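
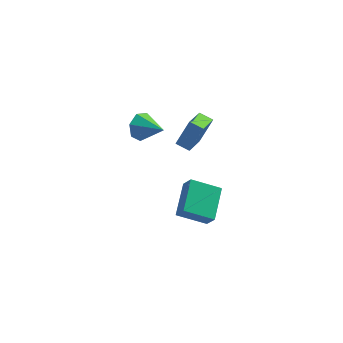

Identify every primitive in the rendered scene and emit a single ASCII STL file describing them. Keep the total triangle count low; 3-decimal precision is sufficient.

solid 
facet normal -0.904 0.091 0.419
outer loop
vertex -0.763 -3.825 -1.743
vertex -0.24 -2.006 -1.01
vertex -1.119 -3.374 -2.609
endloop
endfacet
facet normal -0.257 -0.896 -0.361
outer loop
vertex 0.48 -3.534 -3.35
vertex -0.763 -3.825 -1.743
vertex -1.119 -3.374 -2.609
endloop
endfacet
facet normal -0.903 0.090 0.419
outer loop
vertex -1.119 -3.374 -2.609
vertex -0.24 -2.006 -1.01
vertex -0.597 -1.554 -1.876
endloop
endfacet
facet normal -0.343 0.434 -0.833
outer loop
vertex -0.597 -1.554 -1.876
vertex 0.48 -3.534 -3.35
vertex -1.119 -3.374 -2.609
endloop
endfacet
facet normal 0.343 -0.434 0.833
outer loop
vertex -0.763 -3.825 -1.743
vertex 1.359 -2.166 -1.751
vertex -0.24 -2.006 -1.01
endloop
endfacet
facet normal -0.258 -0.896 -0.362
outer loop
vertex 0.837 -3.986 -2.484
vertex -0.763 -3.825 -1.743
vertex 0.48 -3.534 -3.35
endloop
endfacet
facet normal 0.342 -0.434 0.833
outer loop
vertex 0.837 -3.986 -2.484
vertex 1.359 -2.166 -1.751
vertex -0.763 -3.825 -1.743
endloop
endfacet
facet normal 0.257 0.896 0.362
outer loop
vertex -0.24 -2.006 -1.01
vertex 1.359 -2.166 -1.751
vertex -0.597 -1.554 -1.876
endloop
endfacet
facet normal -0.342 0.434 -0.833
outer loop
vertex 1.003 -1.715 -2.617
vertex 0.48 -3.534 -3.35
vertex -0.597 -1.554 -1.876
endloop
endfacet
facet normal 0.257 0.896 0.361
outer loop
vertex -0.597 -1.554 -1.876
vertex 1.359 -2.166 -1.751
vertex 1.003 -1.715 -2.617
endloop
endfacet
facet normal 0.903 -0.091 -0.420
outer loop
vertex 1.003 -1.715 -2.617
vertex 0.837 -3.986 -2.484
vertex 0.48 -3.534 -3.35
endloop
endfacet
facet normal 0.904 -0.091 -0.419
outer loop
vertex 1.359 -2.166 -1.751
vertex 0.837 -3.986 -2.484
vertex 1.003 -1.715 -2.617
endloop
endfacet
facet normal -0.455 -0.268 -0.849
outer loop
vertex -0.692 2.844 -2.917
vertex -0.012 4.471 -3.795
vertex 0.03 2.408 -3.166
endloop
endfacet
facet normal -0.345 -0.826 0.445
outer loop
vertex 0.812 2.869 -1.705
vertex -0.692 2.844 -2.917
vertex 0.03 2.408 -3.166
endloop
endfacet
facet normal -0.454 -0.268 -0.849
outer loop
vertex 0.03 2.408 -3.166
vertex -0.012 4.471 -3.795
vertex 0.711 4.035 -4.044
endloop
endfacet
facet normal 0.821 -0.496 -0.283
outer loop
vertex 0.711 4.035 -4.044
vertex 0.812 2.869 -1.705
vertex 0.03 2.408 -3.166
endloop
endfacet
facet normal -0.821 0.496 0.283
outer loop
vertex -0.692 2.844 -2.917
vertex 0.77 4.932 -2.334
vertex -0.012 4.471 -3.795
endloop
endfacet
facet normal -0.345 -0.826 0.445
outer loop
vertex 0.089 3.305 -1.456
vertex -0.692 2.844 -2.917
vertex 0.812 2.869 -1.705
endloop
endfacet
facet normal -0.821 0.496 0.282
outer loop
vertex 0.089 3.305 -1.456
vertex 0.77 4.932 -2.334
vertex -0.692 2.844 -2.917
endloop
endfacet
facet normal 0.345 0.826 -0.445
outer loop
vertex -0.012 4.471 -3.795
vertex 0.77 4.932 -2.334
vertex 0.711 4.035 -4.044
endloop
endfacet
facet normal 0.821 -0.496 -0.283
outer loop
vertex 1.492 4.496 -2.583
vertex 0.812 2.869 -1.705
vertex 0.711 4.035 -4.044
endloop
endfacet
facet normal 0.345 0.826 -0.445
outer loop
vertex 0.711 4.035 -4.044
vertex 0.77 4.932 -2.334
vertex 1.492 4.496 -2.583
endloop
endfacet
facet normal 0.454 0.268 0.849
outer loop
vertex 1.492 4.496 -2.583
vertex 0.089 3.305 -1.456
vertex 0.812 2.869 -1.705
endloop
endfacet
facet normal 0.455 0.268 0.849
outer loop
vertex 0.77 4.932 -2.334
vertex 0.089 3.305 -1.456
vertex 1.492 4.496 -2.583
endloop
endfacet
facet normal -0.680 0.619 -0.393
outer loop
vertex -2.034 3.765 -2.944
vertex -2.515 3.742 -2.148
vertex -1.837 4.327 -2.4
endloop
endfacet
facet normal 0.919 0.055 -0.390
outer loop
vertex -2.034 3.765 -2.944
vertex -1.837 4.327 -2.4
vertex -1.345 2.678 -1.472
endloop
endfacet
facet normal -0.680 0.619 -0.393
outer loop
vertex -1.837 4.327 -2.4
vertex -2.515 3.742 -2.148
vertex -2.15 4.449 -1.666
endloop
endfacet
facet normal 0.857 0.422 0.295
outer loop
vertex -1.837 4.327 -2.4
vertex -2.15 4.449 -1.666
vertex -1.345 2.678 -1.472
endloop
endfacet
facet normal -0.680 0.619 -0.393
outer loop
vertex -2.15 4.449 -1.666
vertex -2.515 3.742 -2.148
vertex -2.738 4.039 -1.295
endloop
endfacet
facet normal 0.374 0.267 0.888
outer loop
vertex -2.15 4.449 -1.666
vertex -2.738 4.039 -1.295
vertex -1.345 2.678 -1.472
endloop
endfacet
facet normal -0.680 0.619 -0.393
outer loop
vertex -2.738 4.039 -1.295
vertex -2.515 3.742 -2.148
vertex -3.158 3.405 -1.567
endloop
endfacet
facet normal -0.167 -0.293 0.941
outer loop
vertex -2.738 4.039 -1.295
vertex -3.158 3.405 -1.567
vertex -1.345 2.678 -1.472
endloop
endfacet
facet normal -0.680 0.619 -0.393
outer loop
vertex -3.158 3.405 -1.567
vertex -2.515 3.742 -2.148
vertex -3.093 3.026 -2.276
endloop
endfacet
facet normal -0.357 -0.837 0.415
outer loop
vertex -3.158 3.405 -1.567
vertex -3.093 3.026 -2.276
vertex -1.345 2.678 -1.472
endloop
endfacet
facet normal -0.680 0.619 -0.393
outer loop
vertex -3.093 3.026 -2.276
vertex -2.515 3.742 -2.148
vertex -2.593 3.186 -2.889
endloop
endfacet
facet normal -0.055 -0.954 -0.294
outer loop
vertex -3.093 3.026 -2.276
vertex -2.593 3.186 -2.889
vertex -1.345 2.678 -1.472
endloop
endfacet
facet normal -0.680 0.619 -0.393
outer loop
vertex -2.593 3.186 -2.889
vertex -2.515 3.742 -2.148
vertex -2.034 3.765 -2.944
endloop
endfacet
facet normal 0.513 -0.558 -0.652
outer loop
vertex -2.593 3.186 -2.889
vertex -2.034 3.765 -2.944
vertex -1.345 2.678 -1.472
endloop
endfacet

endsolid


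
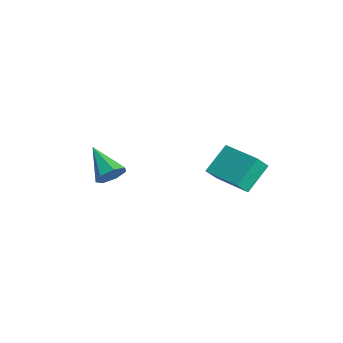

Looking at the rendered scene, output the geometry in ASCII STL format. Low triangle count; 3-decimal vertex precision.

solid 
facet normal -0.939 -0.330 -0.097
outer loop
vertex 1.133 1.395 1.753
vertex 0.576 2.653 2.867
vertex 0.995 2.016 0.982
endloop
endfacet
facet normal 0.315 -0.711 -0.629
outer loop
vertex 3.024 2.727 1.193
vertex 1.133 1.395 1.753
vertex 0.995 2.016 0.982
endloop
endfacet
facet normal -0.939 -0.328 -0.098
outer loop
vertex 0.995 2.016 0.982
vertex 0.576 2.653 2.867
vertex 0.439 3.275 2.095
endloop
endfacet
facet normal -0.137 0.621 -0.771
outer loop
vertex 0.439 3.275 2.095
vertex 3.024 2.727 1.193
vertex 0.995 2.016 0.982
endloop
endfacet
facet normal 0.138 -0.622 0.771
outer loop
vertex 1.133 1.395 1.753
vertex 2.605 3.364 3.078
vertex 0.576 2.653 2.867
endloop
endfacet
facet normal 0.315 -0.711 -0.629
outer loop
vertex 3.161 2.105 1.965
vertex 1.133 1.395 1.753
vertex 3.024 2.727 1.193
endloop
endfacet
facet normal 0.137 -0.621 0.771
outer loop
vertex 3.161 2.105 1.965
vertex 2.605 3.364 3.078
vertex 1.133 1.395 1.753
endloop
endfacet
facet normal -0.315 0.711 0.629
outer loop
vertex 0.576 2.653 2.867
vertex 2.605 3.364 3.078
vertex 0.439 3.275 2.095
endloop
endfacet
facet normal -0.137 0.622 -0.771
outer loop
vertex 2.467 3.985 2.307
vertex 3.024 2.727 1.193
vertex 0.439 3.275 2.095
endloop
endfacet
facet normal -0.315 0.711 0.629
outer loop
vertex 0.439 3.275 2.095
vertex 2.605 3.364 3.078
vertex 2.467 3.985 2.307
endloop
endfacet
facet normal 0.939 0.329 0.098
outer loop
vertex 2.467 3.985 2.307
vertex 3.161 2.105 1.965
vertex 3.024 2.727 1.193
endloop
endfacet
facet normal 0.939 0.329 0.097
outer loop
vertex 2.605 3.364 3.078
vertex 3.161 2.105 1.965
vertex 2.467 3.985 2.307
endloop
endfacet
facet normal 0.855 0.159 -0.494
outer loop
vertex -2.629 -1.785 0.14
vertex -3.058 -1.758 -0.594
vertex -2.871 -1.119 -0.065
endloop
endfacet
facet normal 0.076 0.318 0.945
outer loop
vertex -2.629 -1.785 0.14
vertex -2.871 -1.119 -0.065
vertex -4.802 -2.082 0.414
endloop
endfacet
facet normal 0.854 0.159 -0.495
outer loop
vertex -2.871 -1.119 -0.065
vertex -3.058 -1.758 -0.594
vertex -3.254 -0.934 -0.667
endloop
endfacet
facet normal -0.306 0.838 0.452
outer loop
vertex -2.871 -1.119 -0.065
vertex -3.254 -0.934 -0.667
vertex -4.802 -2.082 0.414
endloop
endfacet
facet normal 0.855 0.160 -0.493
outer loop
vertex -3.254 -0.934 -0.667
vertex -3.058 -1.758 -0.594
vertex -3.489 -1.369 -1.215
endloop
endfacet
facet normal -0.684 0.685 -0.251
outer loop
vertex -3.254 -0.934 -0.667
vertex -3.489 -1.369 -1.215
vertex -4.802 -2.082 0.414
endloop
endfacet
facet normal 0.855 0.159 -0.494
outer loop
vertex -3.489 -1.369 -1.215
vertex -3.058 -1.758 -0.594
vertex -3.399 -2.097 -1.294
endloop
endfacet
facet normal -0.773 -0.027 -0.634
outer loop
vertex -3.489 -1.369 -1.215
vertex -3.399 -2.097 -1.294
vertex -4.802 -2.082 0.414
endloop
endfacet
facet normal 0.855 0.159 -0.493
outer loop
vertex -3.399 -2.097 -1.294
vertex -3.058 -1.758 -0.594
vertex -3.053 -2.569 -0.846
endloop
endfacet
facet normal -0.506 -0.759 -0.409
outer loop
vertex -3.399 -2.097 -1.294
vertex -3.053 -2.569 -0.846
vertex -4.802 -2.082 0.414
endloop
endfacet
facet normal 0.855 0.159 -0.494
outer loop
vertex -3.053 -2.569 -0.846
vertex -3.058 -1.758 -0.594
vertex -2.71 -2.431 -0.208
endloop
endfacet
facet normal -0.085 -0.963 0.254
outer loop
vertex -3.053 -2.569 -0.846
vertex -2.71 -2.431 -0.208
vertex -4.802 -2.082 0.414
endloop
endfacet
facet normal 0.855 0.159 -0.494
outer loop
vertex -2.71 -2.431 -0.208
vertex -3.058 -1.758 -0.594
vertex -2.629 -1.785 0.14
endloop
endfacet
facet normal 0.174 -0.484 0.858
outer loop
vertex -2.71 -2.431 -0.208
vertex -2.629 -1.785 0.14
vertex -4.802 -2.082 0.414
endloop
endfacet

endsolid


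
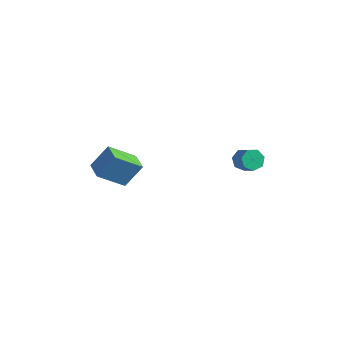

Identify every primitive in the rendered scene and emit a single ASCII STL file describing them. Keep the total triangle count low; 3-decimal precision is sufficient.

solid 
facet normal -0.687 0.360 -0.631
outer loop
vertex 3.703 -0.527 2.771
vertex 3.262 -0.682 3.163
vertex 3.571 -0.157 3.126
endloop
endfacet
facet normal 0.682 0.618 -0.391
outer loop
vertex 3.703 -0.527 2.771
vertex 3.571 -0.157 3.126
vertex 4.459 -0.923 3.465
endloop
endfacet
facet normal 0.682 0.619 -0.389
outer loop
vertex 4.459 -0.923 3.465
vertex 3.571 -0.157 3.126
vertex 4.327 -0.554 3.82
endloop
endfacet
facet normal 0.687 -0.361 0.631
outer loop
vertex 4.459 -0.923 3.465
vertex 4.327 -0.554 3.82
vertex 4.018 -1.078 3.857
endloop
endfacet
facet normal -0.687 0.360 -0.631
outer loop
vertex 3.571 -0.157 3.126
vertex 3.262 -0.682 3.163
vertex 3.206 -0.182 3.509
endloop
endfacet
facet normal 0.231 0.931 0.281
outer loop
vertex 3.571 -0.157 3.126
vertex 3.206 -0.182 3.509
vertex 4.327 -0.554 3.82
endloop
endfacet
facet normal 0.231 0.931 0.281
outer loop
vertex 4.327 -0.554 3.82
vertex 3.206 -0.182 3.509
vertex 3.962 -0.579 4.203
endloop
endfacet
facet normal 0.687 -0.360 0.631
outer loop
vertex 4.327 -0.554 3.82
vertex 3.962 -0.579 4.203
vertex 4.018 -1.078 3.857
endloop
endfacet
facet normal -0.689 0.359 -0.630
outer loop
vertex 3.206 -0.182 3.509
vertex 3.262 -0.682 3.163
vertex 2.884 -0.584 3.632
endloop
endfacet
facet normal -0.395 0.543 0.741
outer loop
vertex 3.206 -0.182 3.509
vertex 2.884 -0.584 3.632
vertex 3.962 -0.579 4.203
endloop
endfacet
facet normal -0.395 0.543 0.741
outer loop
vertex 3.962 -0.579 4.203
vertex 2.884 -0.584 3.632
vertex 3.64 -0.98 4.325
endloop
endfacet
facet normal 0.687 -0.360 0.631
outer loop
vertex 3.962 -0.579 4.203
vertex 3.64 -0.98 4.325
vertex 4.018 -1.078 3.857
endloop
endfacet
facet normal -0.688 0.361 -0.630
outer loop
vertex 2.884 -0.584 3.632
vertex 3.262 -0.682 3.163
vertex 2.846 -1.059 3.401
endloop
endfacet
facet normal -0.723 -0.255 0.643
outer loop
vertex 2.884 -0.584 3.632
vertex 2.846 -1.059 3.401
vertex 3.64 -0.98 4.325
endloop
endfacet
facet normal -0.723 -0.253 0.643
outer loop
vertex 3.64 -0.98 4.325
vertex 2.846 -1.059 3.401
vertex 3.602 -1.455 4.095
endloop
endfacet
facet normal 0.687 -0.360 0.631
outer loop
vertex 3.64 -0.98 4.325
vertex 3.602 -1.455 4.095
vertex 4.018 -1.078 3.857
endloop
endfacet
facet normal -0.687 0.360 -0.631
outer loop
vertex 2.846 -1.059 3.401
vertex 3.262 -0.682 3.163
vertex 3.121 -1.25 2.992
endloop
endfacet
facet normal -0.507 -0.860 0.061
outer loop
vertex 2.846 -1.059 3.401
vertex 3.121 -1.25 2.992
vertex 3.602 -1.455 4.095
endloop
endfacet
facet normal -0.506 -0.860 0.061
outer loop
vertex 3.602 -1.455 4.095
vertex 3.121 -1.25 2.992
vertex 3.877 -1.646 3.685
endloop
endfacet
facet normal 0.688 -0.361 0.630
outer loop
vertex 3.602 -1.455 4.095
vertex 3.877 -1.646 3.685
vertex 4.018 -1.078 3.857
endloop
endfacet
facet normal -0.687 0.360 -0.630
outer loop
vertex 3.121 -1.25 2.992
vertex 3.262 -0.682 3.163
vertex 3.503 -1.013 2.711
endloop
endfacet
facet normal 0.091 -0.819 -0.567
outer loop
vertex 3.121 -1.25 2.992
vertex 3.503 -1.013 2.711
vertex 3.877 -1.646 3.685
endloop
endfacet
facet normal 0.090 -0.819 -0.567
outer loop
vertex 3.877 -1.646 3.685
vertex 3.503 -1.013 2.711
vertex 4.259 -1.41 3.405
endloop
endfacet
facet normal 0.686 -0.361 0.631
outer loop
vertex 3.877 -1.646 3.685
vertex 4.259 -1.41 3.405
vertex 4.018 -1.078 3.857
endloop
endfacet
facet normal -0.687 0.361 -0.631
outer loop
vertex 3.503 -1.013 2.711
vertex 3.262 -0.682 3.163
vertex 3.703 -0.527 2.771
endloop
endfacet
facet normal 0.620 -0.161 -0.768
outer loop
vertex 3.503 -1.013 2.711
vertex 3.703 -0.527 2.771
vertex 4.259 -1.41 3.405
endloop
endfacet
facet normal 0.621 -0.160 -0.768
outer loop
vertex 4.259 -1.41 3.405
vertex 3.703 -0.527 2.771
vertex 4.459 -0.923 3.465
endloop
endfacet
facet normal 0.687 -0.360 0.631
outer loop
vertex 4.259 -1.41 3.405
vertex 4.459 -0.923 3.465
vertex 4.018 -1.078 3.857
endloop
endfacet
facet normal -0.796 0.603 -0.050
outer loop
vertex -3.067 -2.893 2.739
vertex -2.178 -1.815 1.589
vertex -3.59 -3.678 1.599
endloop
endfacet
facet normal -0.491 -0.596 0.636
outer loop
vertex -2.762 -4.305 1.651
vertex -3.067 -2.893 2.739
vertex -3.59 -3.678 1.599
endloop
endfacet
facet normal -0.796 0.603 -0.050
outer loop
vertex -3.59 -3.678 1.599
vertex -2.178 -1.815 1.589
vertex -2.701 -2.6 0.449
endloop
endfacet
facet normal -0.353 -0.531 -0.770
outer loop
vertex -2.701 -2.6 0.449
vertex -2.762 -4.305 1.651
vertex -3.59 -3.678 1.599
endloop
endfacet
facet normal 0.353 0.531 0.770
outer loop
vertex -3.067 -2.893 2.739
vertex -1.35 -2.442 1.641
vertex -2.178 -1.815 1.589
endloop
endfacet
facet normal -0.491 -0.596 0.636
outer loop
vertex -2.239 -3.52 2.791
vertex -3.067 -2.893 2.739
vertex -2.762 -4.305 1.651
endloop
endfacet
facet normal 0.353 0.531 0.770
outer loop
vertex -2.239 -3.52 2.791
vertex -1.35 -2.442 1.641
vertex -3.067 -2.893 2.739
endloop
endfacet
facet normal 0.491 0.596 -0.636
outer loop
vertex -2.178 -1.815 1.589
vertex -1.35 -2.442 1.641
vertex -2.701 -2.6 0.449
endloop
endfacet
facet normal -0.353 -0.531 -0.770
outer loop
vertex -1.873 -3.227 0.501
vertex -2.762 -4.305 1.651
vertex -2.701 -2.6 0.449
endloop
endfacet
facet normal 0.491 0.596 -0.636
outer loop
vertex -2.701 -2.6 0.449
vertex -1.35 -2.442 1.641
vertex -1.873 -3.227 0.501
endloop
endfacet
facet normal 0.796 -0.603 0.050
outer loop
vertex -1.873 -3.227 0.501
vertex -2.239 -3.52 2.791
vertex -2.762 -4.305 1.651
endloop
endfacet
facet normal 0.796 -0.603 0.050
outer loop
vertex -1.35 -2.442 1.641
vertex -2.239 -3.52 2.791
vertex -1.873 -3.227 0.501
endloop
endfacet

endsolid


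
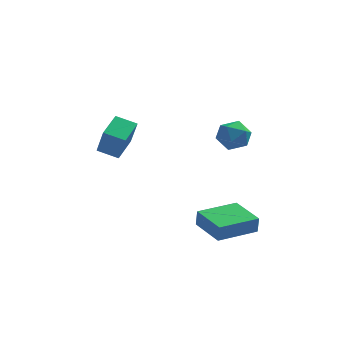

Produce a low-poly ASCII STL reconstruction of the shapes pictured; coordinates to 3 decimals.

solid 
facet normal -0.153 0.836 0.527
outer loop
vertex 2.129 -0.084 2.488
vertex 1.409 -0.5 2.94
vertex 2.286 -0.561 3.291
endloop
endfacet
facet normal 0.537 0.767 0.351
outer loop
vertex 2.129 -0.084 2.488
vertex 2.286 -0.561 3.291
vertex 2.886 -0.648 2.564
endloop
endfacet
facet normal 0.580 0.730 -0.360
outer loop
vertex 2.129 -0.084 2.488
vertex 2.886 -0.648 2.564
vertex 2.38 -0.64 1.765
endloop
endfacet
facet normal -0.082 0.776 -0.625
outer loop
vertex 2.129 -0.084 2.488
vertex 2.38 -0.64 1.765
vertex 1.467 -0.549 1.997
endloop
endfacet
facet normal -0.534 0.842 -0.077
outer loop
vertex 2.129 -0.084 2.488
vertex 1.467 -0.549 1.997
vertex 1.409 -0.5 2.94
endloop
endfacet
facet normal 0.771 0.149 0.619
outer loop
vertex 2.886 -0.648 2.564
vertex 2.286 -0.561 3.291
vertex 2.633 -1.411 3.063
endloop
endfacet
facet normal -0.343 0.261 0.902
outer loop
vertex 2.286 -0.561 3.291
vertex 1.409 -0.5 2.94
vertex 1.72 -1.32 3.295
endloop
endfacet
facet normal -0.960 0.270 -0.073
outer loop
vertex 1.409 -0.5 2.94
vertex 1.467 -0.549 1.997
vertex 1.214 -1.312 2.496
endloop
endfacet
facet normal -0.227 0.165 -0.960
outer loop
vertex 1.467 -0.549 1.997
vertex 2.38 -0.64 1.765
vertex 1.814 -1.399 1.769
endloop
endfacet
facet normal 0.842 0.089 -0.532
outer loop
vertex 2.38 -0.64 1.765
vertex 2.886 -0.648 2.564
vertex 2.691 -1.46 2.12
endloop
endfacet
facet normal 0.082 -0.776 0.625
outer loop
vertex 1.971 -1.876 2.572
vertex 2.633 -1.411 3.063
vertex 1.72 -1.32 3.295
endloop
endfacet
facet normal -0.580 -0.730 0.360
outer loop
vertex 1.971 -1.876 2.572
vertex 1.72 -1.32 3.295
vertex 1.214 -1.312 2.496
endloop
endfacet
facet normal -0.537 -0.767 -0.351
outer loop
vertex 1.971 -1.876 2.572
vertex 1.214 -1.312 2.496
vertex 1.814 -1.399 1.769
endloop
endfacet
facet normal 0.153 -0.836 -0.527
outer loop
vertex 1.971 -1.876 2.572
vertex 1.814 -1.399 1.769
vertex 2.691 -1.46 2.12
endloop
endfacet
facet normal 0.534 -0.842 0.077
outer loop
vertex 1.971 -1.876 2.572
vertex 2.691 -1.46 2.12
vertex 2.633 -1.411 3.063
endloop
endfacet
facet normal 0.227 -0.165 0.960
outer loop
vertex 1.72 -1.32 3.295
vertex 2.633 -1.411 3.063
vertex 2.286 -0.561 3.291
endloop
endfacet
facet normal -0.842 -0.089 0.532
outer loop
vertex 1.214 -1.312 2.496
vertex 1.72 -1.32 3.295
vertex 1.409 -0.5 2.94
endloop
endfacet
facet normal -0.771 -0.149 -0.619
outer loop
vertex 1.814 -1.399 1.769
vertex 1.214 -1.312 2.496
vertex 1.467 -0.549 1.997
endloop
endfacet
facet normal 0.343 -0.261 -0.902
outer loop
vertex 2.691 -1.46 2.12
vertex 1.814 -1.399 1.769
vertex 2.38 -0.64 1.765
endloop
endfacet
facet normal 0.960 -0.270 0.073
outer loop
vertex 2.633 -1.411 3.063
vertex 2.691 -1.46 2.12
vertex 2.886 -0.648 2.564
endloop
endfacet
facet normal -0.925 0.220 0.311
outer loop
vertex -4.265 0.46 1.753
vertex -3.781 1.907 2.167
vertex -4.65 1.034 0.2
endloop
endfacet
facet normal -0.307 -0.915 -0.262
outer loop
vertex -3.559 0.773 -0.167
vertex -4.265 0.46 1.753
vertex -4.65 1.034 0.2
endloop
endfacet
facet normal -0.925 0.221 0.310
outer loop
vertex -4.65 1.034 0.2
vertex -3.781 1.907 2.167
vertex -4.166 2.48 0.613
endloop
endfacet
facet normal -0.227 0.337 -0.914
outer loop
vertex -4.166 2.48 0.613
vertex -3.559 0.773 -0.167
vertex -4.65 1.034 0.2
endloop
endfacet
facet normal 0.227 -0.337 0.914
outer loop
vertex -4.265 0.46 1.753
vertex -2.69 1.646 1.8
vertex -3.781 1.907 2.167
endloop
endfacet
facet normal -0.306 -0.915 -0.262
outer loop
vertex -3.174 0.2 1.387
vertex -4.265 0.46 1.753
vertex -3.559 0.773 -0.167
endloop
endfacet
facet normal 0.226 -0.337 0.914
outer loop
vertex -3.174 0.2 1.387
vertex -2.69 1.646 1.8
vertex -4.265 0.46 1.753
endloop
endfacet
facet normal 0.307 0.915 0.261
outer loop
vertex -3.781 1.907 2.167
vertex -2.69 1.646 1.8
vertex -4.166 2.48 0.613
endloop
endfacet
facet normal -0.226 0.337 -0.914
outer loop
vertex -3.075 2.22 0.247
vertex -3.559 0.773 -0.167
vertex -4.166 2.48 0.613
endloop
endfacet
facet normal 0.306 0.915 0.262
outer loop
vertex -4.166 2.48 0.613
vertex -2.69 1.646 1.8
vertex -3.075 2.22 0.247
endloop
endfacet
facet normal 0.925 -0.220 -0.310
outer loop
vertex -3.075 2.22 0.247
vertex -3.174 0.2 1.387
vertex -3.559 0.773 -0.167
endloop
endfacet
facet normal 0.925 -0.221 -0.311
outer loop
vertex -2.69 1.646 1.8
vertex -3.174 0.2 1.387
vertex -3.075 2.22 0.247
endloop
endfacet
facet normal -0.565 0.824 0.051
outer loop
vertex 0.432 -3.09 -1.5
vertex 2.242 -1.843 -1.596
vertex 0.374 -3.075 -2.388
endloop
endfacet
facet normal -0.823 -0.567 0.044
outer loop
vertex 1.458 -4.657 -2.484
vertex 0.432 -3.09 -1.5
vertex 0.374 -3.075 -2.388
endloop
endfacet
facet normal -0.565 0.824 0.050
outer loop
vertex 0.374 -3.075 -2.388
vertex 2.242 -1.843 -1.596
vertex 2.184 -1.829 -2.484
endloop
endfacet
facet normal -0.064 0.017 -0.998
outer loop
vertex 2.184 -1.829 -2.484
vertex 1.458 -4.657 -2.484
vertex 0.374 -3.075 -2.388
endloop
endfacet
facet normal 0.064 -0.016 0.998
outer loop
vertex 0.432 -3.09 -1.5
vertex 3.326 -3.425 -1.692
vertex 2.242 -1.843 -1.596
endloop
endfacet
facet normal -0.823 -0.567 0.045
outer loop
vertex 1.516 -4.671 -1.596
vertex 0.432 -3.09 -1.5
vertex 1.458 -4.657 -2.484
endloop
endfacet
facet normal 0.064 -0.017 0.998
outer loop
vertex 1.516 -4.671 -1.596
vertex 3.326 -3.425 -1.692
vertex 0.432 -3.09 -1.5
endloop
endfacet
facet normal 0.823 0.567 -0.045
outer loop
vertex 2.242 -1.843 -1.596
vertex 3.326 -3.425 -1.692
vertex 2.184 -1.829 -2.484
endloop
endfacet
facet normal -0.064 0.017 -0.998
outer loop
vertex 3.268 -3.41 -2.58
vertex 1.458 -4.657 -2.484
vertex 2.184 -1.829 -2.484
endloop
endfacet
facet normal 0.823 0.567 -0.044
outer loop
vertex 2.184 -1.829 -2.484
vertex 3.326 -3.425 -1.692
vertex 3.268 -3.41 -2.58
endloop
endfacet
facet normal 0.565 -0.824 -0.050
outer loop
vertex 3.268 -3.41 -2.58
vertex 1.516 -4.671 -1.596
vertex 1.458 -4.657 -2.484
endloop
endfacet
facet normal 0.564 -0.824 -0.051
outer loop
vertex 3.326 -3.425 -1.692
vertex 1.516 -4.671 -1.596
vertex 3.268 -3.41 -2.58
endloop
endfacet

endsolid


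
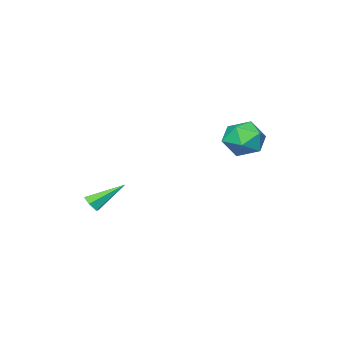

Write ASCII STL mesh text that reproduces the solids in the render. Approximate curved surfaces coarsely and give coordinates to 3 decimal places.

solid 
facet normal 0.661 -0.478 -0.578
outer loop
vertex 4.359 -2.508 -3.131
vertex 4.088 -2.341 -3.579
vertex 4.493 -2.032 -3.371
endloop
endfacet
facet normal 0.531 0.258 0.807
outer loop
vertex 4.359 -2.508 -3.131
vertex 4.493 -2.032 -3.371
vertex 2.812 -1.419 -2.461
endloop
endfacet
facet normal 0.661 -0.476 -0.580
outer loop
vertex 4.493 -2.032 -3.371
vertex 4.088 -2.341 -3.579
vertex 4.221 -1.864 -3.819
endloop
endfacet
facet normal 0.391 0.914 0.106
outer loop
vertex 4.493 -2.032 -3.371
vertex 4.221 -1.864 -3.819
vertex 2.812 -1.419 -2.461
endloop
endfacet
facet normal 0.661 -0.476 -0.580
outer loop
vertex 4.221 -1.864 -3.819
vertex 4.088 -2.341 -3.579
vertex 3.816 -2.173 -4.027
endloop
endfacet
facet normal -0.299 0.771 -0.563
outer loop
vertex 4.221 -1.864 -3.819
vertex 3.816 -2.173 -4.027
vertex 2.812 -1.419 -2.461
endloop
endfacet
facet normal 0.660 -0.478 -0.580
outer loop
vertex 3.816 -2.173 -4.027
vertex 4.088 -2.341 -3.579
vertex 3.683 -2.649 -3.786
endloop
endfacet
facet normal -0.848 -0.031 -0.529
outer loop
vertex 3.816 -2.173 -4.027
vertex 3.683 -2.649 -3.786
vertex 2.812 -1.419 -2.461
endloop
endfacet
facet normal 0.660 -0.479 -0.579
outer loop
vertex 3.683 -2.649 -3.786
vertex 4.088 -2.341 -3.579
vertex 3.954 -2.817 -3.338
endloop
endfacet
facet normal -0.708 -0.685 0.171
outer loop
vertex 3.683 -2.649 -3.786
vertex 3.954 -2.817 -3.338
vertex 2.812 -1.419 -2.461
endloop
endfacet
facet normal 0.661 -0.479 -0.578
outer loop
vertex 3.954 -2.817 -3.338
vertex 4.088 -2.341 -3.579
vertex 4.359 -2.508 -3.131
endloop
endfacet
facet normal -0.017 -0.541 0.841
outer loop
vertex 3.954 -2.817 -3.338
vertex 4.359 -2.508 -3.131
vertex 2.812 -1.419 -2.461
endloop
endfacet
facet normal 0.045 -0.369 0.928
outer loop
vertex -1.665 1.304 0.741
vertex -2.816 1.186 0.75
vertex -2.149 0.32 0.373
endloop
endfacet
facet normal 0.639 -0.525 0.563
outer loop
vertex -1.665 1.304 0.741
vertex -2.149 0.32 0.373
vertex -1.26 0.78 -0.207
endloop
endfacet
facet normal 0.933 0.090 0.349
outer loop
vertex -1.665 1.304 0.741
vertex -1.26 0.78 -0.207
vertex -1.378 1.931 -0.188
endloop
endfacet
facet normal 0.522 0.624 0.582
outer loop
vertex -1.665 1.304 0.741
vertex -1.378 1.931 -0.188
vertex -2.339 2.182 0.404
endloop
endfacet
facet normal -0.027 0.340 0.940
outer loop
vertex -1.665 1.304 0.741
vertex -2.339 2.182 0.404
vertex -2.816 1.186 0.75
endloop
endfacet
facet normal 0.450 -0.893 -0.019
outer loop
vertex -1.26 0.78 -0.207
vertex -2.149 0.32 0.373
vertex -2.161 0.338 -0.784
endloop
endfacet
facet normal -0.510 -0.642 0.573
outer loop
vertex -2.149 0.32 0.373
vertex -2.816 1.186 0.75
vertex -3.122 0.589 -0.192
endloop
endfacet
facet normal -0.627 0.506 0.592
outer loop
vertex -2.816 1.186 0.75
vertex -2.339 2.182 0.404
vertex -3.24 1.74 -0.173
endloop
endfacet
facet normal 0.260 0.966 0.012
outer loop
vertex -2.339 2.182 0.404
vertex -1.378 1.931 -0.188
vertex -2.351 2.2 -0.753
endloop
endfacet
facet normal 0.926 0.101 -0.365
outer loop
vertex -1.378 1.931 -0.188
vertex -1.26 0.78 -0.207
vertex -1.684 1.334 -1.13
endloop
endfacet
facet normal -0.522 -0.624 -0.582
outer loop
vertex -2.835 1.216 -1.121
vertex -2.161 0.338 -0.784
vertex -3.122 0.589 -0.192
endloop
endfacet
facet normal -0.933 -0.090 -0.349
outer loop
vertex -2.835 1.216 -1.121
vertex -3.122 0.589 -0.192
vertex -3.24 1.74 -0.173
endloop
endfacet
facet normal -0.639 0.525 -0.563
outer loop
vertex -2.835 1.216 -1.121
vertex -3.24 1.74 -0.173
vertex -2.351 2.2 -0.753
endloop
endfacet
facet normal -0.045 0.369 -0.928
outer loop
vertex -2.835 1.216 -1.121
vertex -2.351 2.2 -0.753
vertex -1.684 1.334 -1.13
endloop
endfacet
facet normal 0.027 -0.340 -0.940
outer loop
vertex -2.835 1.216 -1.121
vertex -1.684 1.334 -1.13
vertex -2.161 0.338 -0.784
endloop
endfacet
facet normal -0.260 -0.966 -0.012
outer loop
vertex -3.122 0.589 -0.192
vertex -2.161 0.338 -0.784
vertex -2.149 0.32 0.373
endloop
endfacet
facet normal -0.926 -0.101 0.365
outer loop
vertex -3.24 1.74 -0.173
vertex -3.122 0.589 -0.192
vertex -2.816 1.186 0.75
endloop
endfacet
facet normal -0.450 0.893 0.019
outer loop
vertex -2.351 2.2 -0.753
vertex -3.24 1.74 -0.173
vertex -2.339 2.182 0.404
endloop
endfacet
facet normal 0.510 0.642 -0.573
outer loop
vertex -1.684 1.334 -1.13
vertex -2.351 2.2 -0.753
vertex -1.378 1.931 -0.188
endloop
endfacet
facet normal 0.627 -0.506 -0.592
outer loop
vertex -2.161 0.338 -0.784
vertex -1.684 1.334 -1.13
vertex -1.26 0.78 -0.207
endloop
endfacet

endsolid


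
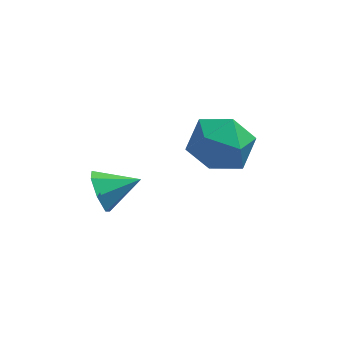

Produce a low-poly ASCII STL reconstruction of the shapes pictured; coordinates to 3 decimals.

solid 
facet normal -0.927 -0.172 -0.332
outer loop
vertex -1.615 -2.116 -1.785
vertex -1.869 -1.859 -1.209
vertex -1.721 -1.536 -1.789
endloop
endfacet
facet normal 0.727 0.128 -0.674
outer loop
vertex -1.615 -2.116 -1.785
vertex -1.721 -1.536 -1.789
vertex -0.811 -1.661 -0.831
endloop
endfacet
facet normal -0.927 -0.173 -0.333
outer loop
vertex -1.721 -1.536 -1.789
vertex -1.869 -1.859 -1.209
vertex -1.939 -1.198 -1.357
endloop
endfacet
facet normal 0.495 0.788 -0.367
outer loop
vertex -1.721 -1.536 -1.789
vertex -1.939 -1.198 -1.357
vertex -0.811 -1.661 -0.831
endloop
endfacet
facet normal -0.928 -0.172 -0.330
outer loop
vertex -1.939 -1.198 -1.357
vertex -1.869 -1.859 -1.209
vertex -2.103 -1.358 -0.813
endloop
endfacet
facet normal 0.220 0.916 0.336
outer loop
vertex -1.939 -1.198 -1.357
vertex -2.103 -1.358 -0.813
vertex -0.811 -1.661 -0.831
endloop
endfacet
facet normal -0.928 -0.172 -0.331
outer loop
vertex -2.103 -1.358 -0.813
vertex -1.869 -1.859 -1.209
vertex -2.091 -1.895 -0.567
endloop
endfacet
facet normal 0.110 0.416 0.903
outer loop
vertex -2.103 -1.358 -0.813
vertex -2.091 -1.895 -0.567
vertex -0.811 -1.661 -0.831
endloop
endfacet
facet normal -0.928 -0.174 -0.331
outer loop
vertex -2.091 -1.895 -0.567
vertex -1.869 -1.859 -1.209
vertex -1.911 -2.404 -0.805
endloop
endfacet
facet normal 0.249 -0.337 0.908
outer loop
vertex -2.091 -1.895 -0.567
vertex -1.911 -2.404 -0.805
vertex -0.811 -1.661 -0.831
endloop
endfacet
facet normal -0.927 -0.174 -0.331
outer loop
vertex -1.911 -2.404 -0.805
vertex -1.869 -1.859 -1.209
vertex -1.699 -2.503 -1.347
endloop
endfacet
facet normal 0.530 -0.773 0.349
outer loop
vertex -1.911 -2.404 -0.805
vertex -1.699 -2.503 -1.347
vertex -0.811 -1.661 -0.831
endloop
endfacet
facet normal -0.927 -0.174 -0.331
outer loop
vertex -1.699 -2.503 -1.347
vertex -1.869 -1.859 -1.209
vertex -1.615 -2.116 -1.785
endloop
endfacet
facet normal 0.744 -0.565 -0.357
outer loop
vertex -1.699 -2.503 -1.347
vertex -1.615 -2.116 -1.785
vertex -0.811 -1.661 -0.831
endloop
endfacet
facet normal 0.089 0.882 -0.463
outer loop
vertex 1.734 1.5 -2.836
vertex 0.76 1.742 -2.561
vertex 1.554 1.99 -1.936
endloop
endfacet
facet normal 0.720 0.660 -0.215
outer loop
vertex 1.734 1.5 -2.836
vertex 1.554 1.99 -1.936
vertex 2.25 1.217 -1.978
endloop
endfacet
facet normal 0.860 0.025 -0.509
outer loop
vertex 1.734 1.5 -2.836
vertex 2.25 1.217 -1.978
vertex 1.886 0.491 -2.628
endloop
endfacet
facet normal 0.316 -0.146 -0.937
outer loop
vertex 1.734 1.5 -2.836
vertex 1.886 0.491 -2.628
vertex 0.965 0.815 -2.989
endloop
endfacet
facet normal -0.161 0.384 -0.909
outer loop
vertex 1.734 1.5 -2.836
vertex 0.965 0.815 -2.989
vertex 0.76 1.742 -2.561
endloop
endfacet
facet normal 0.661 0.569 0.489
outer loop
vertex 2.25 1.217 -1.978
vertex 1.554 1.99 -1.936
vertex 1.595 1.285 -1.171
endloop
endfacet
facet normal -0.361 0.928 0.090
outer loop
vertex 1.554 1.99 -1.936
vertex 0.76 1.742 -2.561
vertex 0.674 1.609 -1.532
endloop
endfacet
facet normal -0.766 0.122 -0.632
outer loop
vertex 0.76 1.742 -2.561
vertex 0.965 0.815 -2.989
vertex 0.31 0.883 -2.182
endloop
endfacet
facet normal 0.007 -0.735 -0.678
outer loop
vertex 0.965 0.815 -2.989
vertex 1.886 0.491 -2.628
vertex 1.006 0.11 -2.224
endloop
endfacet
facet normal 0.888 -0.459 0.015
outer loop
vertex 1.886 0.491 -2.628
vertex 2.25 1.217 -1.978
vertex 1.8 0.358 -1.599
endloop
endfacet
facet normal -0.316 0.146 0.937
outer loop
vertex 0.826 0.6 -1.324
vertex 1.595 1.285 -1.171
vertex 0.674 1.609 -1.532
endloop
endfacet
facet normal -0.860 -0.025 0.509
outer loop
vertex 0.826 0.6 -1.324
vertex 0.674 1.609 -1.532
vertex 0.31 0.883 -2.182
endloop
endfacet
facet normal -0.720 -0.660 0.215
outer loop
vertex 0.826 0.6 -1.324
vertex 0.31 0.883 -2.182
vertex 1.006 0.11 -2.224
endloop
endfacet
facet normal -0.089 -0.882 0.463
outer loop
vertex 0.826 0.6 -1.324
vertex 1.006 0.11 -2.224
vertex 1.8 0.358 -1.599
endloop
endfacet
facet normal 0.161 -0.384 0.909
outer loop
vertex 0.826 0.6 -1.324
vertex 1.8 0.358 -1.599
vertex 1.595 1.285 -1.171
endloop
endfacet
facet normal -0.007 0.735 0.678
outer loop
vertex 0.674 1.609 -1.532
vertex 1.595 1.285 -1.171
vertex 1.554 1.99 -1.936
endloop
endfacet
facet normal -0.888 0.459 -0.015
outer loop
vertex 0.31 0.883 -2.182
vertex 0.674 1.609 -1.532
vertex 0.76 1.742 -2.561
endloop
endfacet
facet normal -0.661 -0.569 -0.489
outer loop
vertex 1.006 0.11 -2.224
vertex 0.31 0.883 -2.182
vertex 0.965 0.815 -2.989
endloop
endfacet
facet normal 0.361 -0.928 -0.090
outer loop
vertex 1.8 0.358 -1.599
vertex 1.006 0.11 -2.224
vertex 1.886 0.491 -2.628
endloop
endfacet
facet normal 0.766 -0.122 0.632
outer loop
vertex 1.595 1.285 -1.171
vertex 1.8 0.358 -1.599
vertex 2.25 1.217 -1.978
endloop
endfacet

endsolid


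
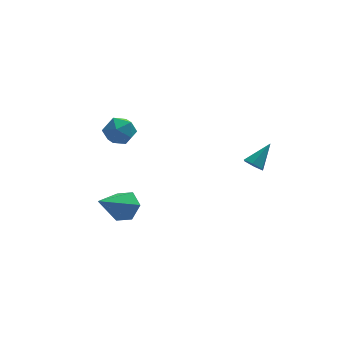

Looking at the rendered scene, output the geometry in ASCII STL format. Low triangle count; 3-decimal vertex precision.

solid 
facet normal -0.626 -0.419 -0.658
outer loop
vertex 3.563 -2.413 0.858
vertex 3.253 -1.922 0.84
vertex 3.694 -2.001 0.471
endloop
endfacet
facet normal 0.907 -0.403 -0.122
outer loop
vertex 3.563 -2.413 0.858
vertex 3.694 -2.001 0.471
vertex 4.187 -1.298 1.82
endloop
endfacet
facet normal -0.625 -0.420 -0.658
outer loop
vertex 3.694 -2.001 0.471
vertex 3.253 -1.922 0.84
vertex 3.384 -1.511 0.453
endloop
endfacet
facet normal 0.738 0.449 -0.504
outer loop
vertex 3.694 -2.001 0.471
vertex 3.384 -1.511 0.453
vertex 4.187 -1.298 1.82
endloop
endfacet
facet normal -0.626 -0.419 -0.657
outer loop
vertex 3.384 -1.511 0.453
vertex 3.253 -1.922 0.84
vertex 2.944 -1.432 0.822
endloop
endfacet
facet normal 0.032 0.985 -0.172
outer loop
vertex 3.384 -1.511 0.453
vertex 2.944 -1.432 0.822
vertex 4.187 -1.298 1.82
endloop
endfacet
facet normal -0.626 -0.419 -0.657
outer loop
vertex 2.944 -1.432 0.822
vertex 3.253 -1.922 0.84
vertex 2.813 -1.843 1.209
endloop
endfacet
facet normal -0.507 0.671 0.541
outer loop
vertex 2.944 -1.432 0.822
vertex 2.813 -1.843 1.209
vertex 4.187 -1.298 1.82
endloop
endfacet
facet normal -0.627 -0.418 -0.658
outer loop
vertex 2.813 -1.843 1.209
vertex 3.253 -1.922 0.84
vertex 3.122 -2.334 1.227
endloop
endfacet
facet normal -0.339 -0.180 0.923
outer loop
vertex 2.813 -1.843 1.209
vertex 3.122 -2.334 1.227
vertex 4.187 -1.298 1.82
endloop
endfacet
facet normal -0.626 -0.419 -0.658
outer loop
vertex 3.122 -2.334 1.227
vertex 3.253 -1.922 0.84
vertex 3.563 -2.413 0.858
endloop
endfacet
facet normal 0.367 -0.717 0.593
outer loop
vertex 3.122 -2.334 1.227
vertex 3.563 -2.413 0.858
vertex 4.187 -1.298 1.82
endloop
endfacet
facet normal 0.100 0.993 -0.055
outer loop
vertex -1.934 4.634 -0.485
vertex -2.641 4.74 0.135
vertex -1.749 4.667 0.443
endloop
endfacet
facet normal 0.725 0.667 -0.168
outer loop
vertex -1.934 4.634 -0.485
vertex -1.749 4.667 0.443
vertex -1.301 4.041 -0.108
endloop
endfacet
facet normal 0.648 0.230 -0.726
outer loop
vertex -1.934 4.634 -0.485
vertex -1.301 4.041 -0.108
vertex -1.915 3.728 -0.755
endloop
endfacet
facet normal -0.025 0.285 -0.958
outer loop
vertex -1.934 4.634 -0.485
vertex -1.915 3.728 -0.755
vertex -2.744 4.16 -0.605
endloop
endfacet
facet normal -0.363 0.757 -0.543
outer loop
vertex -1.934 4.634 -0.485
vertex -2.744 4.16 -0.605
vertex -2.641 4.74 0.135
endloop
endfacet
facet normal 0.874 0.269 0.405
outer loop
vertex -1.301 4.041 -0.108
vertex -1.749 4.667 0.443
vertex -1.616 3.78 0.745
endloop
endfacet
facet normal -0.138 0.796 0.589
outer loop
vertex -1.749 4.667 0.443
vertex -2.641 4.74 0.135
vertex -2.445 4.212 0.895
endloop
endfacet
facet normal -0.888 0.414 -0.201
outer loop
vertex -2.641 4.74 0.135
vertex -2.744 4.16 -0.605
vertex -3.059 3.899 0.248
endloop
endfacet
facet normal -0.340 -0.348 -0.874
outer loop
vertex -2.744 4.16 -0.605
vertex -1.915 3.728 -0.755
vertex -2.611 3.273 -0.303
endloop
endfacet
facet normal 0.748 -0.439 -0.498
outer loop
vertex -1.915 3.728 -0.755
vertex -1.301 4.041 -0.108
vertex -1.719 3.2 0.005
endloop
endfacet
facet normal 0.025 -0.285 0.958
outer loop
vertex -2.426 3.306 0.625
vertex -1.616 3.78 0.745
vertex -2.445 4.212 0.895
endloop
endfacet
facet normal -0.648 -0.230 0.726
outer loop
vertex -2.426 3.306 0.625
vertex -2.445 4.212 0.895
vertex -3.059 3.899 0.248
endloop
endfacet
facet normal -0.725 -0.667 0.168
outer loop
vertex -2.426 3.306 0.625
vertex -3.059 3.899 0.248
vertex -2.611 3.273 -0.303
endloop
endfacet
facet normal -0.100 -0.993 0.055
outer loop
vertex -2.426 3.306 0.625
vertex -2.611 3.273 -0.303
vertex -1.719 3.2 0.005
endloop
endfacet
facet normal 0.363 -0.757 0.543
outer loop
vertex -2.426 3.306 0.625
vertex -1.719 3.2 0.005
vertex -1.616 3.78 0.745
endloop
endfacet
facet normal 0.340 0.348 0.874
outer loop
vertex -2.445 4.212 0.895
vertex -1.616 3.78 0.745
vertex -1.749 4.667 0.443
endloop
endfacet
facet normal -0.748 0.439 0.498
outer loop
vertex -3.059 3.899 0.248
vertex -2.445 4.212 0.895
vertex -2.641 4.74 0.135
endloop
endfacet
facet normal -0.874 -0.269 -0.405
outer loop
vertex -2.611 3.273 -0.303
vertex -3.059 3.899 0.248
vertex -2.744 4.16 -0.605
endloop
endfacet
facet normal 0.138 -0.796 -0.589
outer loop
vertex -1.719 3.2 0.005
vertex -2.611 3.273 -0.303
vertex -1.915 3.728 -0.755
endloop
endfacet
facet normal 0.888 -0.414 0.201
outer loop
vertex -1.616 3.78 0.745
vertex -1.719 3.2 0.005
vertex -1.301 4.041 -0.108
endloop
endfacet
facet normal 0.660 0.468 -0.587
outer loop
vertex -2.031 0.75 -2.271
vertex -2.487 0.449 -3.024
vertex -2.718 1.262 -2.635
endloop
endfacet
facet normal -0.104 0.480 0.871
outer loop
vertex -2.031 0.75 -2.271
vertex -2.718 1.262 -2.635
vertex -3.893 -0.549 -1.776
endloop
endfacet
facet normal 0.661 0.468 -0.587
outer loop
vertex -2.718 1.262 -2.635
vertex -2.487 0.449 -3.024
vertex -3.173 0.961 -3.388
endloop
endfacet
facet normal -0.766 0.603 0.222
outer loop
vertex -2.718 1.262 -2.635
vertex -3.173 0.961 -3.388
vertex -3.893 -0.549 -1.776
endloop
endfacet
facet normal 0.661 0.469 -0.586
outer loop
vertex -3.173 0.961 -3.388
vertex -2.487 0.449 -3.024
vertex -2.942 0.149 -3.778
endloop
endfacet
facet normal -0.896 -0.043 -0.441
outer loop
vertex -3.173 0.961 -3.388
vertex -2.942 0.149 -3.778
vertex -3.893 -0.549 -1.776
endloop
endfacet
facet normal 0.660 0.470 -0.586
outer loop
vertex -2.942 0.149 -3.778
vertex -2.487 0.449 -3.024
vertex -2.255 -0.363 -3.414
endloop
endfacet
facet normal -0.364 -0.812 -0.456
outer loop
vertex -2.942 0.149 -3.778
vertex -2.255 -0.363 -3.414
vertex -3.893 -0.549 -1.776
endloop
endfacet
facet normal 0.660 0.470 -0.586
outer loop
vertex -2.255 -0.363 -3.414
vertex -2.487 0.449 -3.024
vertex -1.8 -0.062 -2.661
endloop
endfacet
facet normal 0.299 -0.935 0.193
outer loop
vertex -2.255 -0.363 -3.414
vertex -1.8 -0.062 -2.661
vertex -3.893 -0.549 -1.776
endloop
endfacet
facet normal 0.659 0.470 -0.587
outer loop
vertex -1.8 -0.062 -2.661
vertex -2.487 0.449 -3.024
vertex -2.031 0.75 -2.271
endloop
endfacet
facet normal 0.429 -0.289 0.856
outer loop
vertex -1.8 -0.062 -2.661
vertex -2.031 0.75 -2.271
vertex -3.893 -0.549 -1.776
endloop
endfacet

endsolid


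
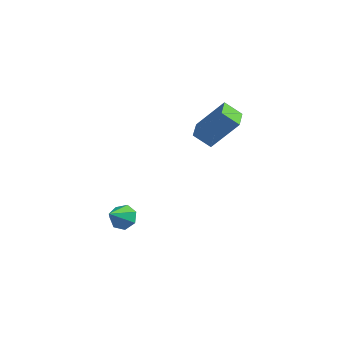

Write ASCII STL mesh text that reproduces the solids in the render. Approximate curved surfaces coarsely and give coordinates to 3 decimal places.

solid 
facet normal -0.747 -0.209 0.631
outer loop
vertex -0.209 1.712 3.979
vertex -0.575 2.767 3.896
vertex -1.292 1.223 2.535
endloop
endfacet
facet normal 0.327 -0.942 0.074
outer loop
vertex -0.545 1.433 1.904
vertex -0.209 1.712 3.979
vertex -1.292 1.223 2.535
endloop
endfacet
facet normal -0.747 -0.209 0.631
outer loop
vertex -1.292 1.223 2.535
vertex -0.575 2.767 3.896
vertex -1.658 2.278 2.452
endloop
endfacet
facet normal -0.579 -0.262 -0.772
outer loop
vertex -1.658 2.278 2.452
vertex -0.545 1.433 1.904
vertex -1.292 1.223 2.535
endloop
endfacet
facet normal 0.579 0.262 0.772
outer loop
vertex -0.209 1.712 3.979
vertex 0.172 2.977 3.265
vertex -0.575 2.767 3.896
endloop
endfacet
facet normal 0.327 -0.942 0.074
outer loop
vertex 0.538 1.922 3.348
vertex -0.209 1.712 3.979
vertex -0.545 1.433 1.904
endloop
endfacet
facet normal 0.579 0.262 0.772
outer loop
vertex 0.538 1.922 3.348
vertex 0.172 2.977 3.265
vertex -0.209 1.712 3.979
endloop
endfacet
facet normal -0.327 0.942 -0.074
outer loop
vertex -0.575 2.767 3.896
vertex 0.172 2.977 3.265
vertex -1.658 2.278 2.452
endloop
endfacet
facet normal -0.579 -0.262 -0.772
outer loop
vertex -0.911 2.488 1.821
vertex -0.545 1.433 1.904
vertex -1.658 2.278 2.452
endloop
endfacet
facet normal -0.327 0.942 -0.074
outer loop
vertex -1.658 2.278 2.452
vertex 0.172 2.977 3.265
vertex -0.911 2.488 1.821
endloop
endfacet
facet normal 0.747 0.209 -0.631
outer loop
vertex -0.911 2.488 1.821
vertex 0.538 1.922 3.348
vertex -0.545 1.433 1.904
endloop
endfacet
facet normal 0.747 0.209 -0.631
outer loop
vertex 0.172 2.977 3.265
vertex 0.538 1.922 3.348
vertex -0.911 2.488 1.821
endloop
endfacet
facet normal 0.119 0.746 -0.655
outer loop
vertex -1.853 -2.826 0.185
vertex -2.336 -3.057 -0.166
vertex -2.358 -2.633 0.313
endloop
endfacet
facet normal 0.312 0.200 0.929
outer loop
vertex -1.853 -2.826 0.185
vertex -2.358 -2.633 0.313
vertex -2.484 -3.983 0.646
endloop
endfacet
facet normal 0.119 0.746 -0.655
outer loop
vertex -2.358 -2.633 0.313
vertex -2.336 -3.057 -0.166
vertex -2.846 -2.76 0.08
endloop
endfacet
facet normal -0.470 0.253 0.846
outer loop
vertex -2.358 -2.633 0.313
vertex -2.846 -2.76 0.08
vertex -2.484 -3.983 0.646
endloop
endfacet
facet normal 0.119 0.746 -0.655
outer loop
vertex -2.846 -2.76 0.08
vertex -2.336 -3.057 -0.166
vertex -2.951 -3.11 -0.338
endloop
endfacet
facet normal -0.934 -0.121 0.336
outer loop
vertex -2.846 -2.76 0.08
vertex -2.951 -3.11 -0.338
vertex -2.484 -3.983 0.646
endloop
endfacet
facet normal 0.119 0.746 -0.655
outer loop
vertex -2.951 -3.11 -0.338
vertex -2.336 -3.057 -0.166
vertex -2.592 -3.421 -0.627
endloop
endfacet
facet normal -0.734 -0.642 -0.221
outer loop
vertex -2.951 -3.11 -0.338
vertex -2.592 -3.421 -0.627
vertex -2.484 -3.983 0.646
endloop
endfacet
facet normal 0.119 0.746 -0.655
outer loop
vertex -2.592 -3.421 -0.627
vertex -2.336 -3.057 -0.166
vertex -2.041 -3.458 -0.569
endloop
endfacet
facet normal -0.019 -0.915 -0.402
outer loop
vertex -2.592 -3.421 -0.627
vertex -2.041 -3.458 -0.569
vertex -2.484 -3.983 0.646
endloop
endfacet
facet normal 0.118 0.746 -0.655
outer loop
vertex -2.041 -3.458 -0.569
vertex -2.336 -3.057 -0.166
vertex -1.712 -3.193 -0.208
endloop
endfacet
facet normal 0.673 -0.736 -0.073
outer loop
vertex -2.041 -3.458 -0.569
vertex -1.712 -3.193 -0.208
vertex -2.484 -3.983 0.646
endloop
endfacet
facet normal 0.119 0.747 -0.655
outer loop
vertex -1.712 -3.193 -0.208
vertex -2.336 -3.057 -0.166
vertex -1.853 -2.826 0.185
endloop
endfacet
facet normal 0.820 -0.241 0.519
outer loop
vertex -1.712 -3.193 -0.208
vertex -1.853 -2.826 0.185
vertex -2.484 -3.983 0.646
endloop
endfacet

endsolid


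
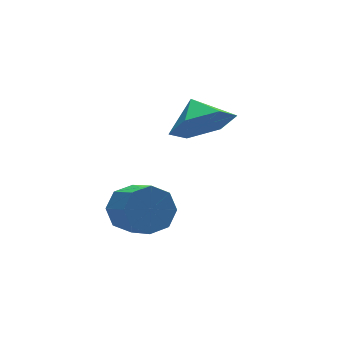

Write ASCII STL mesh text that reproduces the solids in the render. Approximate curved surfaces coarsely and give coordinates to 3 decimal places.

solid 
facet normal -0.077 0.848 -0.525
outer loop
vertex -3.072 -0.397 -4.138
vertex -3.857 -0.329 -3.913
vertex -3.141 -0.073 -3.605
endloop
endfacet
facet normal 0.991 0.123 0.053
outer loop
vertex -3.072 -0.397 -4.138
vertex -3.141 -0.073 -3.605
vertex -2.977 -1.44 -3.492
endloop
endfacet
facet normal 0.991 0.123 0.055
outer loop
vertex -2.977 -1.44 -3.492
vertex -3.141 -0.073 -3.605
vertex -3.047 -1.116 -2.959
endloop
endfacet
facet normal 0.076 -0.848 0.525
outer loop
vertex -2.977 -1.44 -3.492
vertex -3.047 -1.116 -2.959
vertex -3.763 -1.371 -3.267
endloop
endfacet
facet normal -0.077 0.848 -0.525
outer loop
vertex -3.141 -0.073 -3.605
vertex -3.857 -0.329 -3.913
vertex -3.63 0.101 -3.252
endloop
endfacet
facet normal 0.622 0.452 0.639
outer loop
vertex -3.141 -0.073 -3.605
vertex -3.63 0.101 -3.252
vertex -3.047 -1.116 -2.959
endloop
endfacet
facet normal 0.623 0.452 0.639
outer loop
vertex -3.047 -1.116 -2.959
vertex -3.63 0.101 -3.252
vertex -3.536 -0.941 -2.606
endloop
endfacet
facet normal 0.076 -0.848 0.525
outer loop
vertex -3.047 -1.116 -2.959
vertex -3.536 -0.941 -2.606
vertex -3.763 -1.371 -3.267
endloop
endfacet
facet normal -0.075 0.847 -0.525
outer loop
vertex -3.63 0.101 -3.252
vertex -3.857 -0.329 -3.913
vertex -4.252 0.024 -3.287
endloop
endfacet
facet normal -0.112 0.516 0.849
outer loop
vertex -3.63 0.101 -3.252
vertex -4.252 0.024 -3.287
vertex -3.536 -0.941 -2.606
endloop
endfacet
facet normal -0.112 0.516 0.849
outer loop
vertex -3.536 -0.941 -2.606
vertex -4.252 0.024 -3.287
vertex -4.158 -1.019 -2.641
endloop
endfacet
facet normal 0.077 -0.848 0.525
outer loop
vertex -3.536 -0.941 -2.606
vertex -4.158 -1.019 -2.641
vertex -3.763 -1.371 -3.267
endloop
endfacet
facet normal -0.076 0.847 -0.526
outer loop
vertex -4.252 0.024 -3.287
vertex -3.857 -0.329 -3.913
vertex -4.643 -0.26 -3.688
endloop
endfacet
facet normal -0.779 0.278 0.562
outer loop
vertex -4.252 0.024 -3.287
vertex -4.643 -0.26 -3.688
vertex -4.158 -1.019 -2.641
endloop
endfacet
facet normal -0.779 0.277 0.562
outer loop
vertex -4.158 -1.019 -2.641
vertex -4.643 -0.26 -3.688
vertex -4.548 -1.303 -3.042
endloop
endfacet
facet normal 0.077 -0.847 0.525
outer loop
vertex -4.158 -1.019 -2.641
vertex -4.548 -1.303 -3.042
vertex -3.763 -1.371 -3.267
endloop
endfacet
facet normal -0.076 0.848 -0.525
outer loop
vertex -4.643 -0.26 -3.688
vertex -3.857 -0.329 -3.913
vertex -4.573 -0.584 -4.221
endloop
endfacet
facet normal -0.991 -0.124 -0.055
outer loop
vertex -4.643 -0.26 -3.688
vertex -4.573 -0.584 -4.221
vertex -4.548 -1.303 -3.042
endloop
endfacet
facet normal -0.991 -0.123 -0.054
outer loop
vertex -4.548 -1.303 -3.042
vertex -4.573 -0.584 -4.221
vertex -4.479 -1.627 -3.575
endloop
endfacet
facet normal 0.077 -0.848 0.525
outer loop
vertex -4.548 -1.303 -3.042
vertex -4.479 -1.627 -3.575
vertex -3.763 -1.371 -3.267
endloop
endfacet
facet normal -0.076 0.848 -0.525
outer loop
vertex -4.573 -0.584 -4.221
vertex -3.857 -0.329 -3.913
vertex -4.084 -0.759 -4.574
endloop
endfacet
facet normal -0.623 -0.452 -0.639
outer loop
vertex -4.573 -0.584 -4.221
vertex -4.084 -0.759 -4.574
vertex -4.479 -1.627 -3.575
endloop
endfacet
facet normal -0.622 -0.452 -0.639
outer loop
vertex -4.479 -1.627 -3.575
vertex -4.084 -0.759 -4.574
vertex -3.99 -1.801 -3.928
endloop
endfacet
facet normal 0.077 -0.848 0.525
outer loop
vertex -4.479 -1.627 -3.575
vertex -3.99 -1.801 -3.928
vertex -3.763 -1.371 -3.267
endloop
endfacet
facet normal -0.077 0.848 -0.525
outer loop
vertex -4.084 -0.759 -4.574
vertex -3.857 -0.329 -3.913
vertex -3.462 -0.681 -4.539
endloop
endfacet
facet normal 0.113 -0.516 -0.849
outer loop
vertex -4.084 -0.759 -4.574
vertex -3.462 -0.681 -4.539
vertex -3.99 -1.801 -3.928
endloop
endfacet
facet normal 0.112 -0.516 -0.849
outer loop
vertex -3.99 -1.801 -3.928
vertex -3.462 -0.681 -4.539
vertex -3.368 -1.724 -3.893
endloop
endfacet
facet normal 0.075 -0.847 0.525
outer loop
vertex -3.99 -1.801 -3.928
vertex -3.368 -1.724 -3.893
vertex -3.763 -1.371 -3.267
endloop
endfacet
facet normal -0.077 0.847 -0.525
outer loop
vertex -3.462 -0.681 -4.539
vertex -3.857 -0.329 -3.913
vertex -3.072 -0.397 -4.138
endloop
endfacet
facet normal 0.780 -0.278 -0.562
outer loop
vertex -3.462 -0.681 -4.539
vertex -3.072 -0.397 -4.138
vertex -3.368 -1.724 -3.893
endloop
endfacet
facet normal 0.779 -0.278 -0.563
outer loop
vertex -3.368 -1.724 -3.893
vertex -3.072 -0.397 -4.138
vertex -2.977 -1.44 -3.492
endloop
endfacet
facet normal 0.076 -0.847 0.526
outer loop
vertex -3.368 -1.724 -3.893
vertex -2.977 -1.44 -3.492
vertex -3.763 -1.371 -3.267
endloop
endfacet
facet normal -0.052 -0.846 -0.530
outer loop
vertex -0.063 1.56 -2.872
vertex -0.838 1.203 -2.226
vertex -1.088 1.766 -3.101
endloop
endfacet
facet normal 0.249 0.928 -0.278
outer loop
vertex -0.063 1.56 -2.872
vertex -1.088 1.766 -3.101
vertex -0.782 2.117 -1.654
endloop
endfacet
facet normal -0.051 -0.846 -0.530
outer loop
vertex -1.088 1.766 -3.101
vertex -0.838 1.203 -2.226
vertex -1.862 1.408 -2.455
endloop
endfacet
facet normal -0.489 0.866 -0.107
outer loop
vertex -1.088 1.766 -3.101
vertex -1.862 1.408 -2.455
vertex -0.782 2.117 -1.654
endloop
endfacet
facet normal -0.051 -0.847 -0.529
outer loop
vertex -1.862 1.408 -2.455
vertex -0.838 1.203 -2.226
vertex -1.612 0.846 -1.58
endloop
endfacet
facet normal -0.703 0.489 0.515
outer loop
vertex -1.862 1.408 -2.455
vertex -1.612 0.846 -1.58
vertex -0.782 2.117 -1.654
endloop
endfacet
facet normal -0.052 -0.846 -0.530
outer loop
vertex -1.612 0.846 -1.58
vertex -0.838 1.203 -2.226
vertex -0.588 0.64 -1.351
endloop
endfacet
facet normal -0.181 0.175 0.968
outer loop
vertex -1.612 0.846 -1.58
vertex -0.588 0.64 -1.351
vertex -0.782 2.117 -1.654
endloop
endfacet
facet normal -0.052 -0.846 -0.530
outer loop
vertex -0.588 0.64 -1.351
vertex -0.838 1.203 -2.226
vertex 0.187 0.997 -1.997
endloop
endfacet
facet normal 0.556 0.236 0.797
outer loop
vertex -0.588 0.64 -1.351
vertex 0.187 0.997 -1.997
vertex -0.782 2.117 -1.654
endloop
endfacet
facet normal -0.052 -0.846 -0.530
outer loop
vertex 0.187 0.997 -1.997
vertex -0.838 1.203 -2.226
vertex -0.063 1.56 -2.872
endloop
endfacet
facet normal 0.770 0.613 0.174
outer loop
vertex 0.187 0.997 -1.997
vertex -0.063 1.56 -2.872
vertex -0.782 2.117 -1.654
endloop
endfacet

endsolid


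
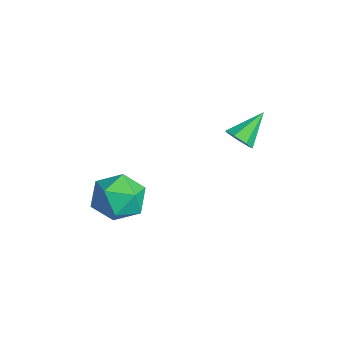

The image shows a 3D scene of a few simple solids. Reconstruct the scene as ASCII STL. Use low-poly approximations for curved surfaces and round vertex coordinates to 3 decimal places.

solid 
facet normal -0.793 0.053 0.606
outer loop
vertex -2.823 -1.108 -1.22
vertex -2.573 -2.257 -0.792
vertex -2.075 -1.257 -0.228
endloop
endfacet
facet normal -0.516 0.700 0.494
outer loop
vertex -2.823 -1.108 -1.22
vertex -2.075 -1.257 -0.228
vertex -1.784 -0.419 -1.111
endloop
endfacet
facet normal -0.525 0.825 -0.209
outer loop
vertex -2.823 -1.108 -1.22
vertex -1.784 -0.419 -1.111
vertex -2.102 -0.902 -2.221
endloop
endfacet
facet normal -0.809 0.255 -0.530
outer loop
vertex -2.823 -1.108 -1.22
vertex -2.102 -0.902 -2.221
vertex -2.589 -2.037 -2.024
endloop
endfacet
facet normal -0.975 -0.222 -0.027
outer loop
vertex -2.823 -1.108 -1.22
vertex -2.589 -2.037 -2.024
vertex -2.573 -2.257 -0.792
endloop
endfacet
facet normal 0.166 0.688 0.707
outer loop
vertex -1.784 -0.419 -1.111
vertex -2.075 -1.257 -0.228
vertex -0.891 -1.143 -0.616
endloop
endfacet
facet normal -0.284 -0.360 0.889
outer loop
vertex -2.075 -1.257 -0.228
vertex -2.573 -2.257 -0.792
vertex -1.378 -2.278 -0.419
endloop
endfacet
facet normal -0.577 -0.805 -0.136
outer loop
vertex -2.573 -2.257 -0.792
vertex -2.589 -2.037 -2.024
vertex -1.696 -2.761 -1.529
endloop
endfacet
facet normal -0.308 -0.033 -0.951
outer loop
vertex -2.589 -2.037 -2.024
vertex -2.102 -0.902 -2.221
vertex -1.405 -1.923 -2.412
endloop
endfacet
facet normal 0.150 0.890 -0.430
outer loop
vertex -2.102 -0.902 -2.221
vertex -1.784 -0.419 -1.111
vertex -0.907 -0.923 -1.848
endloop
endfacet
facet normal 0.809 -0.255 0.530
outer loop
vertex -0.657 -2.072 -1.42
vertex -0.891 -1.143 -0.616
vertex -1.378 -2.278 -0.419
endloop
endfacet
facet normal 0.525 -0.825 0.209
outer loop
vertex -0.657 -2.072 -1.42
vertex -1.378 -2.278 -0.419
vertex -1.696 -2.761 -1.529
endloop
endfacet
facet normal 0.516 -0.700 -0.494
outer loop
vertex -0.657 -2.072 -1.42
vertex -1.696 -2.761 -1.529
vertex -1.405 -1.923 -2.412
endloop
endfacet
facet normal 0.793 -0.053 -0.606
outer loop
vertex -0.657 -2.072 -1.42
vertex -1.405 -1.923 -2.412
vertex -0.907 -0.923 -1.848
endloop
endfacet
facet normal 0.975 0.222 0.027
outer loop
vertex -0.657 -2.072 -1.42
vertex -0.907 -0.923 -1.848
vertex -0.891 -1.143 -0.616
endloop
endfacet
facet normal 0.308 0.033 0.951
outer loop
vertex -1.378 -2.278 -0.419
vertex -0.891 -1.143 -0.616
vertex -2.075 -1.257 -0.228
endloop
endfacet
facet normal -0.150 -0.890 0.430
outer loop
vertex -1.696 -2.761 -1.529
vertex -1.378 -2.278 -0.419
vertex -2.573 -2.257 -0.792
endloop
endfacet
facet normal -0.166 -0.688 -0.707
outer loop
vertex -1.405 -1.923 -2.412
vertex -1.696 -2.761 -1.529
vertex -2.589 -2.037 -2.024
endloop
endfacet
facet normal 0.284 0.360 -0.889
outer loop
vertex -0.907 -0.923 -1.848
vertex -1.405 -1.923 -2.412
vertex -2.102 -0.902 -2.221
endloop
endfacet
facet normal 0.577 0.805 0.136
outer loop
vertex -0.891 -1.143 -0.616
vertex -0.907 -0.923 -1.848
vertex -1.784 -0.419 -1.111
endloop
endfacet
facet normal 0.291 -0.756 -0.586
outer loop
vertex 0.768 2.33 3.382
vertex 0.485 2.637 2.845
vertex 1.12 2.697 3.083
endloop
endfacet
facet normal 0.597 0.078 0.799
outer loop
vertex 0.768 2.33 3.382
vertex 1.12 2.697 3.083
vertex 0.015 3.863 3.795
endloop
endfacet
facet normal 0.291 -0.756 -0.586
outer loop
vertex 1.12 2.697 3.083
vertex 0.485 2.637 2.845
vertex 0.994 3.019 2.605
endloop
endfacet
facet normal 0.770 0.605 0.204
outer loop
vertex 1.12 2.697 3.083
vertex 0.994 3.019 2.605
vertex 0.015 3.863 3.795
endloop
endfacet
facet normal 0.291 -0.756 -0.586
outer loop
vertex 0.994 3.019 2.605
vertex 0.485 2.637 2.845
vertex 0.486 3.054 2.308
endloop
endfacet
facet normal 0.286 0.877 -0.386
outer loop
vertex 0.994 3.019 2.605
vertex 0.486 3.054 2.308
vertex 0.015 3.863 3.795
endloop
endfacet
facet normal 0.290 -0.756 -0.587
outer loop
vertex 0.486 3.054 2.308
vertex 0.485 2.637 2.845
vertex -0.023 2.775 2.416
endloop
endfacet
facet normal -0.491 0.690 -0.531
outer loop
vertex 0.486 3.054 2.308
vertex -0.023 2.775 2.416
vertex 0.015 3.863 3.795
endloop
endfacet
facet normal 0.290 -0.756 -0.587
outer loop
vertex -0.023 2.775 2.416
vertex 0.485 2.637 2.845
vertex -0.149 2.392 2.847
endloop
endfacet
facet normal -0.975 0.186 -0.120
outer loop
vertex -0.023 2.775 2.416
vertex -0.149 2.392 2.847
vertex 0.015 3.863 3.795
endloop
endfacet
facet normal 0.290 -0.756 -0.586
outer loop
vertex -0.149 2.392 2.847
vertex 0.485 2.637 2.845
vertex 0.203 2.194 3.277
endloop
endfacet
facet normal -0.802 -0.257 0.538
outer loop
vertex -0.149 2.392 2.847
vertex 0.203 2.194 3.277
vertex 0.015 3.863 3.795
endloop
endfacet
facet normal 0.291 -0.756 -0.586
outer loop
vertex 0.203 2.194 3.277
vertex 0.485 2.637 2.845
vertex 0.768 2.33 3.382
endloop
endfacet
facet normal -0.102 -0.305 0.947
outer loop
vertex 0.203 2.194 3.277
vertex 0.768 2.33 3.382
vertex 0.015 3.863 3.795
endloop
endfacet

endsolid


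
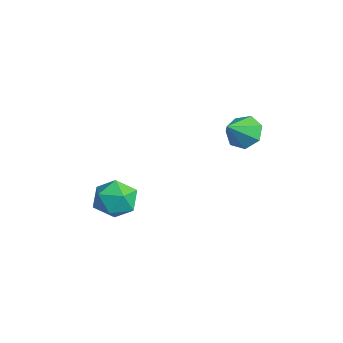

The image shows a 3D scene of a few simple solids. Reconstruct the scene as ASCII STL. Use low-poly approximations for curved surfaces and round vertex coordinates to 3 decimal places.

solid 
facet normal -0.758 0.032 0.652
outer loop
vertex -2.823 -1.691 -2.325
vertex -2.764 -2.713 -2.206
vertex -2.213 -2.091 -1.596
endloop
endfacet
facet normal -0.381 0.638 0.669
outer loop
vertex -2.823 -1.691 -2.325
vertex -2.213 -2.091 -1.596
vertex -1.884 -1.297 -2.166
endloop
endfacet
facet normal -0.389 0.921 0.014
outer loop
vertex -2.823 -1.691 -2.325
vertex -1.884 -1.297 -2.166
vertex -2.231 -1.429 -3.127
endloop
endfacet
facet normal -0.770 0.490 -0.408
outer loop
vertex -2.823 -1.691 -2.325
vertex -2.231 -1.429 -3.127
vertex -2.775 -2.304 -3.152
endloop
endfacet
facet normal -0.998 -0.059 -0.014
outer loop
vertex -2.823 -1.691 -2.325
vertex -2.775 -2.304 -3.152
vertex -2.764 -2.713 -2.206
endloop
endfacet
facet normal 0.294 0.474 0.830
outer loop
vertex -1.884 -1.297 -2.166
vertex -2.213 -2.091 -1.596
vertex -1.245 -2.076 -1.948
endloop
endfacet
facet normal -0.315 -0.507 0.802
outer loop
vertex -2.213 -2.091 -1.596
vertex -2.764 -2.713 -2.206
vertex -1.789 -2.951 -1.973
endloop
endfacet
facet normal -0.704 -0.655 -0.275
outer loop
vertex -2.764 -2.713 -2.206
vertex -2.775 -2.304 -3.152
vertex -2.136 -3.083 -2.934
endloop
endfacet
facet normal -0.335 0.235 -0.912
outer loop
vertex -2.775 -2.304 -3.152
vertex -2.231 -1.429 -3.127
vertex -1.807 -2.289 -3.504
endloop
endfacet
facet normal 0.282 0.931 -0.230
outer loop
vertex -2.231 -1.429 -3.127
vertex -1.884 -1.297 -2.166
vertex -1.256 -1.667 -2.894
endloop
endfacet
facet normal 0.770 -0.490 0.408
outer loop
vertex -1.197 -2.689 -2.775
vertex -1.245 -2.076 -1.948
vertex -1.789 -2.951 -1.973
endloop
endfacet
facet normal 0.389 -0.921 -0.014
outer loop
vertex -1.197 -2.689 -2.775
vertex -1.789 -2.951 -1.973
vertex -2.136 -3.083 -2.934
endloop
endfacet
facet normal 0.381 -0.638 -0.669
outer loop
vertex -1.197 -2.689 -2.775
vertex -2.136 -3.083 -2.934
vertex -1.807 -2.289 -3.504
endloop
endfacet
facet normal 0.758 -0.032 -0.652
outer loop
vertex -1.197 -2.689 -2.775
vertex -1.807 -2.289 -3.504
vertex -1.256 -1.667 -2.894
endloop
endfacet
facet normal 0.998 0.059 0.014
outer loop
vertex -1.197 -2.689 -2.775
vertex -1.256 -1.667 -2.894
vertex -1.245 -2.076 -1.948
endloop
endfacet
facet normal 0.335 -0.235 0.912
outer loop
vertex -1.789 -2.951 -1.973
vertex -1.245 -2.076 -1.948
vertex -2.213 -2.091 -1.596
endloop
endfacet
facet normal -0.282 -0.931 0.230
outer loop
vertex -2.136 -3.083 -2.934
vertex -1.789 -2.951 -1.973
vertex -2.764 -2.713 -2.206
endloop
endfacet
facet normal -0.294 -0.474 -0.830
outer loop
vertex -1.807 -2.289 -3.504
vertex -2.136 -3.083 -2.934
vertex -2.775 -2.304 -3.152
endloop
endfacet
facet normal 0.315 0.507 -0.802
outer loop
vertex -1.256 -1.667 -2.894
vertex -1.807 -2.289 -3.504
vertex -2.231 -1.429 -3.127
endloop
endfacet
facet normal 0.704 0.655 0.275
outer loop
vertex -1.245 -2.076 -1.948
vertex -1.256 -1.667 -2.894
vertex -1.884 -1.297 -2.166
endloop
endfacet
facet normal -0.377 0.698 -0.608
outer loop
vertex -0.61 2.819 0.135
vertex -1.208 3.008 0.723
vertex -0.424 3.349 0.628
endloop
endfacet
facet normal 0.962 -0.259 -0.084
outer loop
vertex -0.61 2.819 0.135
vertex -0.424 3.349 0.628
vertex -0.692 2.052 1.557
endloop
endfacet
facet normal -0.377 0.698 -0.609
outer loop
vertex -0.424 3.349 0.628
vertex -1.208 3.008 0.723
vertex -0.829 3.622 1.192
endloop
endfacet
facet normal 0.839 0.192 0.510
outer loop
vertex -0.424 3.349 0.628
vertex -0.829 3.622 1.192
vertex -0.692 2.052 1.557
endloop
endfacet
facet normal -0.378 0.698 -0.608
outer loop
vertex -0.829 3.622 1.192
vertex -1.208 3.008 0.723
vertex -1.519 3.433 1.404
endloop
endfacet
facet normal 0.225 0.239 0.945
outer loop
vertex -0.829 3.622 1.192
vertex -1.519 3.433 1.404
vertex -0.692 2.052 1.557
endloop
endfacet
facet normal -0.377 0.698 -0.608
outer loop
vertex -1.519 3.433 1.404
vertex -1.208 3.008 0.723
vertex -1.976 2.924 1.103
endloop
endfacet
facet normal -0.420 -0.152 0.895
outer loop
vertex -1.519 3.433 1.404
vertex -1.976 2.924 1.103
vertex -0.692 2.052 1.557
endloop
endfacet
facet normal -0.377 0.699 -0.608
outer loop
vertex -1.976 2.924 1.103
vertex -1.208 3.008 0.723
vertex -1.854 2.479 0.516
endloop
endfacet
facet normal -0.608 -0.689 0.396
outer loop
vertex -1.976 2.924 1.103
vertex -1.854 2.479 0.516
vertex -0.692 2.052 1.557
endloop
endfacet
facet normal -0.377 0.698 -0.609
outer loop
vertex -1.854 2.479 0.516
vertex -1.208 3.008 0.723
vertex -1.246 2.432 0.086
endloop
endfacet
facet normal -0.198 -0.965 -0.175
outer loop
vertex -1.854 2.479 0.516
vertex -1.246 2.432 0.086
vertex -0.692 2.052 1.557
endloop
endfacet
facet normal -0.378 0.698 -0.609
outer loop
vertex -1.246 2.432 0.086
vertex -1.208 3.008 0.723
vertex -0.61 2.819 0.135
endloop
endfacet
facet normal 0.501 -0.774 -0.388
outer loop
vertex -1.246 2.432 0.086
vertex -0.61 2.819 0.135
vertex -0.692 2.052 1.557
endloop
endfacet

endsolid


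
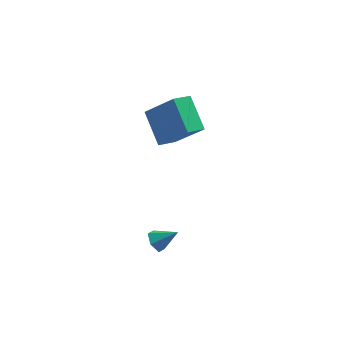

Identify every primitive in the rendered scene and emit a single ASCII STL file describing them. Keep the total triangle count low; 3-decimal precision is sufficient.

solid 
facet normal -0.593 0.332 -0.733
outer loop
vertex -0.111 3.233 2.384
vertex -0.611 4.464 3.346
vertex 0.567 3.753 2.071
endloop
endfacet
facet normal 0.305 -0.750 -0.587
outer loop
vertex 1.671 3.136 3.434
vertex -0.111 3.233 2.384
vertex 0.567 3.753 2.071
endloop
endfacet
facet normal -0.594 0.331 -0.733
outer loop
vertex 0.567 3.753 2.071
vertex -0.611 4.464 3.346
vertex 0.067 4.984 3.032
endloop
endfacet
facet normal 0.745 0.571 -0.345
outer loop
vertex 0.067 4.984 3.032
vertex 1.671 3.136 3.434
vertex 0.567 3.753 2.071
endloop
endfacet
facet normal -0.745 -0.572 0.344
outer loop
vertex -0.111 3.233 2.384
vertex 0.493 3.847 4.709
vertex -0.611 4.464 3.346
endloop
endfacet
facet normal 0.304 -0.751 -0.586
outer loop
vertex 0.993 2.616 3.748
vertex -0.111 3.233 2.384
vertex 1.671 3.136 3.434
endloop
endfacet
facet normal -0.745 -0.571 0.344
outer loop
vertex 0.993 2.616 3.748
vertex 0.493 3.847 4.709
vertex -0.111 3.233 2.384
endloop
endfacet
facet normal -0.304 0.751 0.586
outer loop
vertex -0.611 4.464 3.346
vertex 0.493 3.847 4.709
vertex 0.067 4.984 3.032
endloop
endfacet
facet normal 0.745 0.572 -0.344
outer loop
vertex 1.171 4.367 4.396
vertex 1.671 3.136 3.434
vertex 0.067 4.984 3.032
endloop
endfacet
facet normal -0.305 0.751 0.586
outer loop
vertex 0.067 4.984 3.032
vertex 0.493 3.847 4.709
vertex 1.171 4.367 4.396
endloop
endfacet
facet normal 0.594 -0.332 0.733
outer loop
vertex 1.171 4.367 4.396
vertex 0.993 2.616 3.748
vertex 1.671 3.136 3.434
endloop
endfacet
facet normal 0.593 -0.332 0.734
outer loop
vertex 0.493 3.847 4.709
vertex 0.993 2.616 3.748
vertex 1.171 4.367 4.396
endloop
endfacet
facet normal -0.796 0.058 -0.603
outer loop
vertex -0.01 -1.025 0.111
vertex -0.316 -0.94 0.523
vertex -0.098 -0.539 0.274
endloop
endfacet
facet normal 0.853 0.298 -0.428
outer loop
vertex -0.01 -1.025 0.111
vertex -0.098 -0.539 0.274
vertex 0.496 -1.0 1.137
endloop
endfacet
facet normal -0.796 0.058 -0.603
outer loop
vertex -0.098 -0.539 0.274
vertex -0.316 -0.94 0.523
vertex -0.404 -0.455 0.686
endloop
endfacet
facet normal 0.453 0.878 0.157
outer loop
vertex -0.098 -0.539 0.274
vertex -0.404 -0.455 0.686
vertex 0.496 -1.0 1.137
endloop
endfacet
facet normal -0.796 0.058 -0.603
outer loop
vertex -0.404 -0.455 0.686
vertex -0.316 -0.94 0.523
vertex -0.622 -0.856 0.935
endloop
endfacet
facet normal -0.078 0.556 0.827
outer loop
vertex -0.404 -0.455 0.686
vertex -0.622 -0.856 0.935
vertex 0.496 -1.0 1.137
endloop
endfacet
facet normal -0.796 0.058 -0.603
outer loop
vertex -0.622 -0.856 0.935
vertex -0.316 -0.94 0.523
vertex -0.534 -1.342 0.772
endloop
endfacet
facet normal -0.210 -0.345 0.915
outer loop
vertex -0.622 -0.856 0.935
vertex -0.534 -1.342 0.772
vertex 0.496 -1.0 1.137
endloop
endfacet
facet normal -0.796 0.058 -0.603
outer loop
vertex -0.534 -1.342 0.772
vertex -0.316 -0.94 0.523
vertex -0.228 -1.426 0.36
endloop
endfacet
facet normal 0.190 -0.925 0.330
outer loop
vertex -0.534 -1.342 0.772
vertex -0.228 -1.426 0.36
vertex 0.496 -1.0 1.137
endloop
endfacet
facet normal -0.796 0.058 -0.603
outer loop
vertex -0.228 -1.426 0.36
vertex -0.316 -0.94 0.523
vertex -0.01 -1.025 0.111
endloop
endfacet
facet normal 0.721 -0.604 -0.341
outer loop
vertex -0.228 -1.426 0.36
vertex -0.01 -1.025 0.111
vertex 0.496 -1.0 1.137
endloop
endfacet

endsolid


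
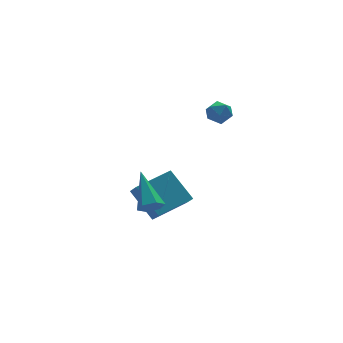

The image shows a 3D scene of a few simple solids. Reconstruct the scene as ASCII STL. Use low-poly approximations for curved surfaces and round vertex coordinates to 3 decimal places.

solid 
facet normal -0.077 -0.795 -0.601
outer loop
vertex -1.912 0.748 -2.39
vertex -2.399 0.548 -2.063
vertex -2.485 0.924 -2.549
endloop
endfacet
facet normal 0.382 0.719 -0.580
outer loop
vertex -1.912 0.748 -2.39
vertex -2.485 0.924 -2.549
vertex -2.241 2.192 -0.817
endloop
endfacet
facet normal -0.076 -0.795 -0.602
outer loop
vertex -2.485 0.924 -2.549
vertex -2.399 0.548 -2.063
vertex -2.972 0.723 -2.222
endloop
endfacet
facet normal -0.575 0.696 -0.429
outer loop
vertex -2.485 0.924 -2.549
vertex -2.972 0.723 -2.222
vertex -2.241 2.192 -0.817
endloop
endfacet
facet normal -0.075 -0.794 -0.603
outer loop
vertex -2.972 0.723 -2.222
vertex -2.399 0.548 -2.063
vertex -2.886 0.347 -1.737
endloop
endfacet
facet normal -0.937 0.176 0.303
outer loop
vertex -2.972 0.723 -2.222
vertex -2.886 0.347 -1.737
vertex -2.241 2.192 -0.817
endloop
endfacet
facet normal -0.076 -0.794 -0.603
outer loop
vertex -2.886 0.347 -1.737
vertex -2.399 0.548 -2.063
vertex -2.313 0.171 -1.578
endloop
endfacet
facet normal -0.343 -0.320 0.883
outer loop
vertex -2.886 0.347 -1.737
vertex -2.313 0.171 -1.578
vertex -2.241 2.192 -0.817
endloop
endfacet
facet normal -0.077 -0.794 -0.603
outer loop
vertex -2.313 0.171 -1.578
vertex -2.399 0.548 -2.063
vertex -1.826 0.372 -1.905
endloop
endfacet
facet normal 0.614 -0.297 0.731
outer loop
vertex -2.313 0.171 -1.578
vertex -1.826 0.372 -1.905
vertex -2.241 2.192 -0.817
endloop
endfacet
facet normal -0.078 -0.795 -0.602
outer loop
vertex -1.826 0.372 -1.905
vertex -2.399 0.548 -2.063
vertex -1.912 0.748 -2.39
endloop
endfacet
facet normal 0.975 0.223 -0.000
outer loop
vertex -1.826 0.372 -1.905
vertex -1.912 0.748 -2.39
vertex -2.241 2.192 -0.817
endloop
endfacet
facet normal -0.947 -0.247 -0.203
outer loop
vertex -1.216 2.745 -4.182
vertex -1.806 3.946 -2.891
vertex -1.252 3.395 -4.804
endloop
endfacet
facet normal 0.318 -0.646 -0.694
outer loop
vertex 0.586 3.874 -4.409
vertex -1.216 2.745 -4.182
vertex -1.252 3.395 -4.804
endloop
endfacet
facet normal -0.947 -0.247 -0.203
outer loop
vertex -1.252 3.395 -4.804
vertex -1.806 3.946 -2.891
vertex -1.842 4.596 -3.513
endloop
endfacet
facet normal -0.040 0.722 -0.690
outer loop
vertex -1.842 4.596 -3.513
vertex 0.586 3.874 -4.409
vertex -1.252 3.395 -4.804
endloop
endfacet
facet normal 0.040 -0.722 0.690
outer loop
vertex -1.216 2.745 -4.182
vertex 0.032 4.425 -2.496
vertex -1.806 3.946 -2.891
endloop
endfacet
facet normal 0.318 -0.646 -0.694
outer loop
vertex 0.622 3.224 -3.787
vertex -1.216 2.745 -4.182
vertex 0.586 3.874 -4.409
endloop
endfacet
facet normal 0.040 -0.722 0.690
outer loop
vertex 0.622 3.224 -3.787
vertex 0.032 4.425 -2.496
vertex -1.216 2.745 -4.182
endloop
endfacet
facet normal -0.318 0.646 0.694
outer loop
vertex -1.806 3.946 -2.891
vertex 0.032 4.425 -2.496
vertex -1.842 4.596 -3.513
endloop
endfacet
facet normal -0.040 0.722 -0.690
outer loop
vertex -0.004 5.075 -3.118
vertex 0.586 3.874 -4.409
vertex -1.842 4.596 -3.513
endloop
endfacet
facet normal -0.318 0.646 0.694
outer loop
vertex -1.842 4.596 -3.513
vertex 0.032 4.425 -2.496
vertex -0.004 5.075 -3.118
endloop
endfacet
facet normal 0.947 0.247 0.203
outer loop
vertex -0.004 5.075 -3.118
vertex 0.622 3.224 -3.787
vertex 0.586 3.874 -4.409
endloop
endfacet
facet normal 0.947 0.247 0.203
outer loop
vertex 0.032 4.425 -2.496
vertex 0.622 3.224 -3.787
vertex -0.004 5.075 -3.118
endloop
endfacet
facet normal -0.804 0.393 -0.447
outer loop
vertex 1.298 2.703 1.368
vertex 0.898 2.316 1.747
vertex 1.077 2.928 1.963
endloop
endfacet
facet normal -0.270 0.863 -0.427
outer loop
vertex 1.298 2.703 1.368
vertex 1.077 2.928 1.963
vertex 1.715 3.036 1.778
endloop
endfacet
facet normal 0.291 0.576 -0.764
outer loop
vertex 1.298 2.703 1.368
vertex 1.715 3.036 1.778
vertex 1.931 2.49 1.449
endloop
endfacet
facet normal 0.103 -0.072 -0.992
outer loop
vertex 1.298 2.703 1.368
vertex 1.931 2.49 1.449
vertex 1.426 2.046 1.429
endloop
endfacet
facet normal -0.575 -0.186 -0.797
outer loop
vertex 1.298 2.703 1.368
vertex 1.426 2.046 1.429
vertex 0.898 2.316 1.747
endloop
endfacet
facet normal -0.088 0.962 0.257
outer loop
vertex 1.715 3.036 1.778
vertex 1.077 2.928 1.963
vertex 1.574 2.854 2.411
endloop
endfacet
facet normal -0.954 0.200 0.224
outer loop
vertex 1.077 2.928 1.963
vertex 0.898 2.316 1.747
vertex 1.069 2.41 2.391
endloop
endfacet
facet normal -0.583 -0.737 -0.342
outer loop
vertex 0.898 2.316 1.747
vertex 1.426 2.046 1.429
vertex 1.285 1.864 2.062
endloop
endfacet
facet normal 0.511 -0.552 -0.659
outer loop
vertex 1.426 2.046 1.429
vertex 1.931 2.49 1.449
vertex 1.923 1.972 1.877
endloop
endfacet
facet normal 0.817 0.498 -0.290
outer loop
vertex 1.931 2.49 1.449
vertex 1.715 3.036 1.778
vertex 2.102 2.584 2.093
endloop
endfacet
facet normal -0.103 0.072 0.992
outer loop
vertex 1.702 2.197 2.472
vertex 1.574 2.854 2.411
vertex 1.069 2.41 2.391
endloop
endfacet
facet normal -0.291 -0.576 0.764
outer loop
vertex 1.702 2.197 2.472
vertex 1.069 2.41 2.391
vertex 1.285 1.864 2.062
endloop
endfacet
facet normal 0.270 -0.863 0.427
outer loop
vertex 1.702 2.197 2.472
vertex 1.285 1.864 2.062
vertex 1.923 1.972 1.877
endloop
endfacet
facet normal 0.804 -0.393 0.447
outer loop
vertex 1.702 2.197 2.472
vertex 1.923 1.972 1.877
vertex 2.102 2.584 2.093
endloop
endfacet
facet normal 0.575 0.186 0.797
outer loop
vertex 1.702 2.197 2.472
vertex 2.102 2.584 2.093
vertex 1.574 2.854 2.411
endloop
endfacet
facet normal -0.511 0.552 0.659
outer loop
vertex 1.069 2.41 2.391
vertex 1.574 2.854 2.411
vertex 1.077 2.928 1.963
endloop
endfacet
facet normal -0.817 -0.498 0.290
outer loop
vertex 1.285 1.864 2.062
vertex 1.069 2.41 2.391
vertex 0.898 2.316 1.747
endloop
endfacet
facet normal 0.088 -0.962 -0.257
outer loop
vertex 1.923 1.972 1.877
vertex 1.285 1.864 2.062
vertex 1.426 2.046 1.429
endloop
endfacet
facet normal 0.954 -0.200 -0.224
outer loop
vertex 2.102 2.584 2.093
vertex 1.923 1.972 1.877
vertex 1.931 2.49 1.449
endloop
endfacet
facet normal 0.583 0.737 0.342
outer loop
vertex 1.574 2.854 2.411
vertex 2.102 2.584 2.093
vertex 1.715 3.036 1.778
endloop
endfacet

endsolid
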